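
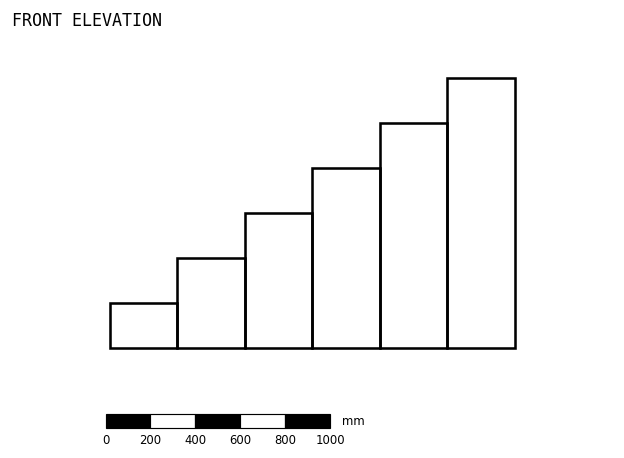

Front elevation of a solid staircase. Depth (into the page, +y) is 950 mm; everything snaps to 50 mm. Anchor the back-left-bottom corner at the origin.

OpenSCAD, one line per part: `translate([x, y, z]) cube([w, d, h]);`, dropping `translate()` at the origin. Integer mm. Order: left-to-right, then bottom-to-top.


cube([300, 950, 200]);
translate([300, 0, 0]) cube([300, 950, 400]);
translate([600, 0, 0]) cube([300, 950, 600]);
translate([900, 0, 0]) cube([300, 950, 800]);
translate([1200, 0, 0]) cube([300, 950, 1000]);
translate([1500, 0, 0]) cube([300, 950, 1200]);


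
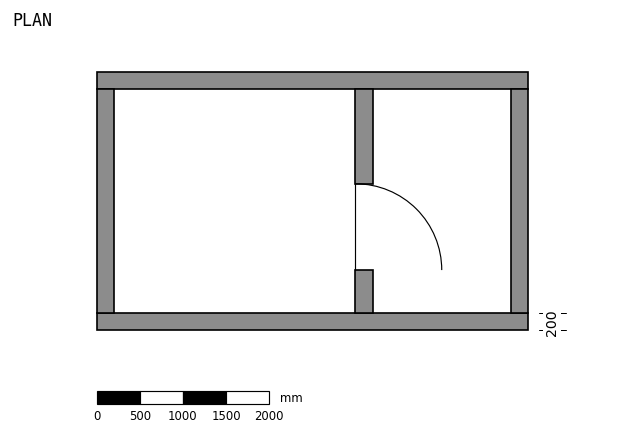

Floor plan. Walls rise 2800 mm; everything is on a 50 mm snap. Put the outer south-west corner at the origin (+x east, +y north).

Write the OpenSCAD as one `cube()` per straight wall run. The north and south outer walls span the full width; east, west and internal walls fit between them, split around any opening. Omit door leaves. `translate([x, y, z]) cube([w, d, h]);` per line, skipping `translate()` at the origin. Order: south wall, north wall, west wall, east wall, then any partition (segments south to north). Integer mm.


cube([5000, 200, 2800]);
translate([0, 2800, 0]) cube([5000, 200, 2800]);
translate([0, 200, 0]) cube([200, 2600, 2800]);
translate([4800, 200, 0]) cube([200, 2600, 2800]);
translate([3000, 200, 0]) cube([200, 500, 2800]);
translate([3000, 1700, 0]) cube([200, 1100, 2800]);


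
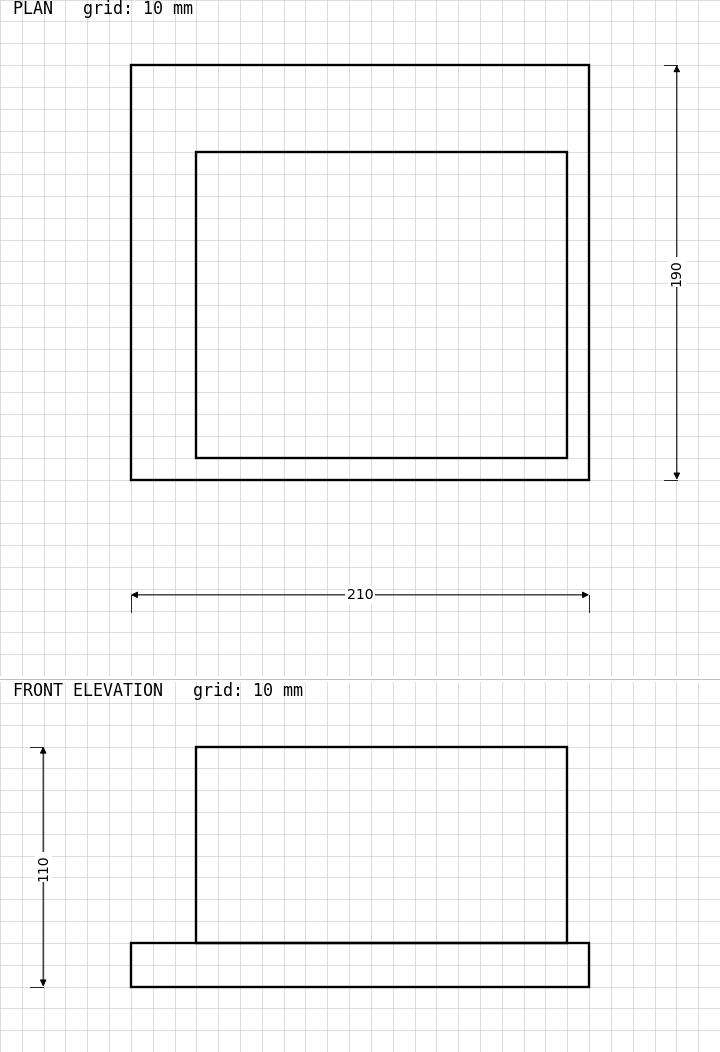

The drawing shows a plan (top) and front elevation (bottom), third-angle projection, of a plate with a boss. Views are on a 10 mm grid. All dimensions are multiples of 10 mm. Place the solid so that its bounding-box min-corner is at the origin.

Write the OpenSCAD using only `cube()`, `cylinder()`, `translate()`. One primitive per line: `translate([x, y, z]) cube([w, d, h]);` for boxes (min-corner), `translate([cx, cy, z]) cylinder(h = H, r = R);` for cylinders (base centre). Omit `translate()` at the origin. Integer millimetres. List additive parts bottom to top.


cube([210, 190, 20]);
translate([30, 10, 20]) cube([170, 140, 90]);


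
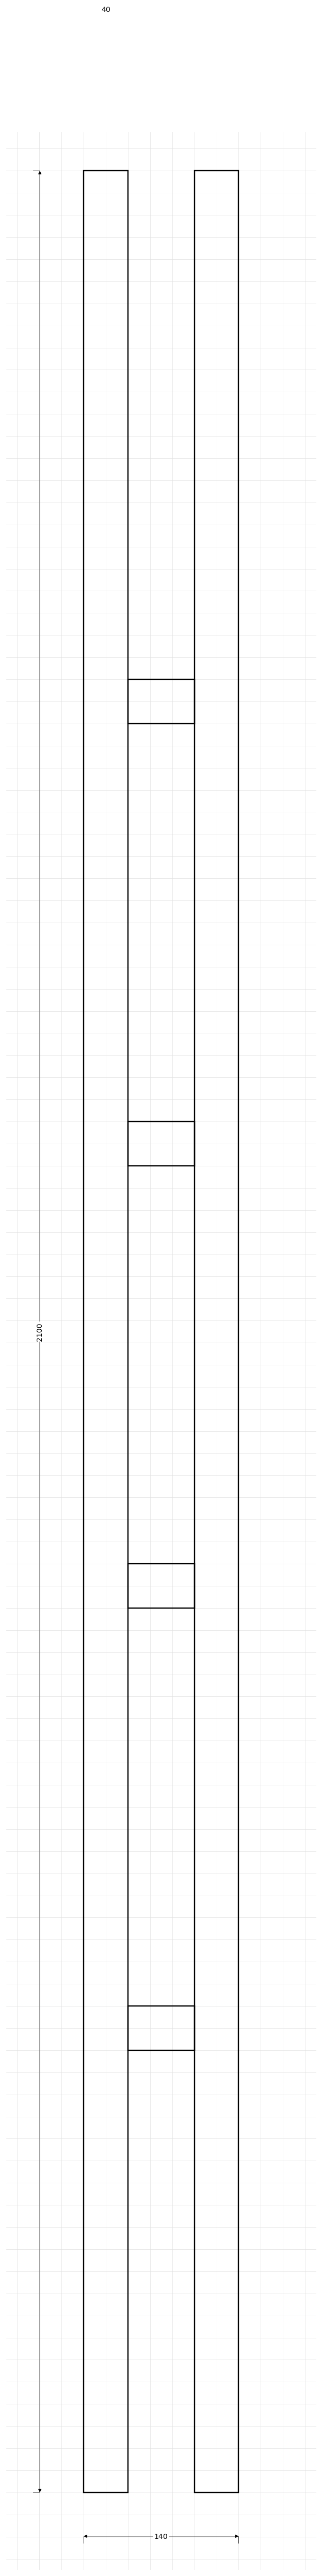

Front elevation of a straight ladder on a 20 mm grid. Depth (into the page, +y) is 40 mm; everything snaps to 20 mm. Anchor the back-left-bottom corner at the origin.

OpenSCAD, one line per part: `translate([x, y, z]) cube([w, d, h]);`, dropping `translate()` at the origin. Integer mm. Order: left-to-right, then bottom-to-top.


cube([40, 40, 2100]);
translate([40, 0, 400]) cube([60, 40, 40]);
translate([40, 0, 800]) cube([60, 40, 40]);
translate([40, 0, 1200]) cube([60, 40, 40]);
translate([40, 0, 1600]) cube([60, 40, 40]);
translate([100, 0, 0]) cube([40, 40, 2100]);


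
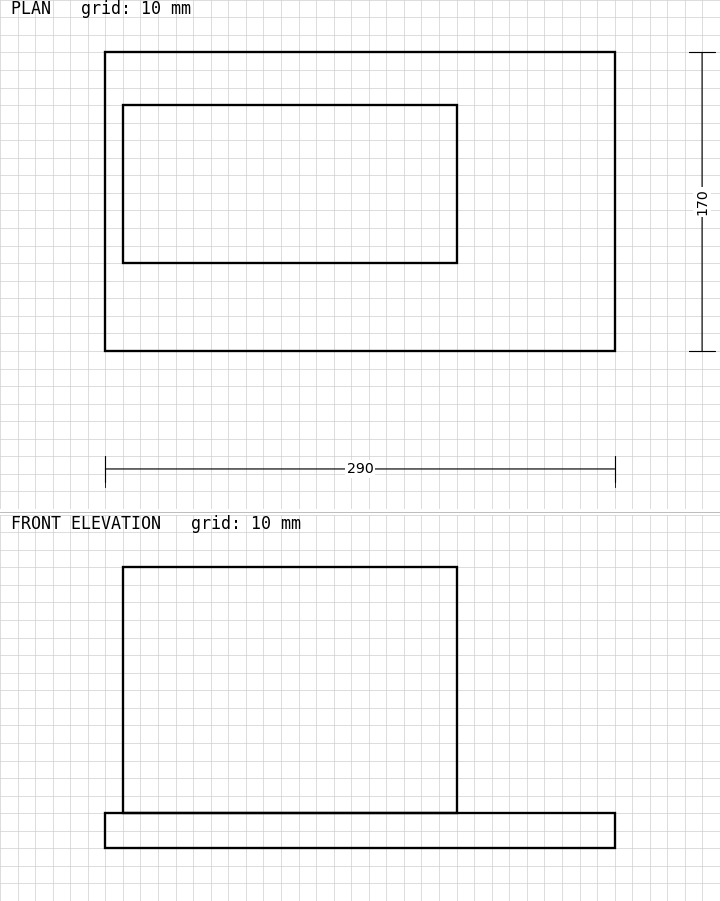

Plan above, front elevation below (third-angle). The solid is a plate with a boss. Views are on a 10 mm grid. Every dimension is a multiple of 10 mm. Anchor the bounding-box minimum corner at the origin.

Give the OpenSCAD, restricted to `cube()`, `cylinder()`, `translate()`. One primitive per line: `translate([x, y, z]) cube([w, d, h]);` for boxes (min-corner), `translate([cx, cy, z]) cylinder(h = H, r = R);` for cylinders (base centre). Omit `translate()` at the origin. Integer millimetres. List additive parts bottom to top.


cube([290, 170, 20]);
translate([10, 50, 20]) cube([190, 90, 140]);


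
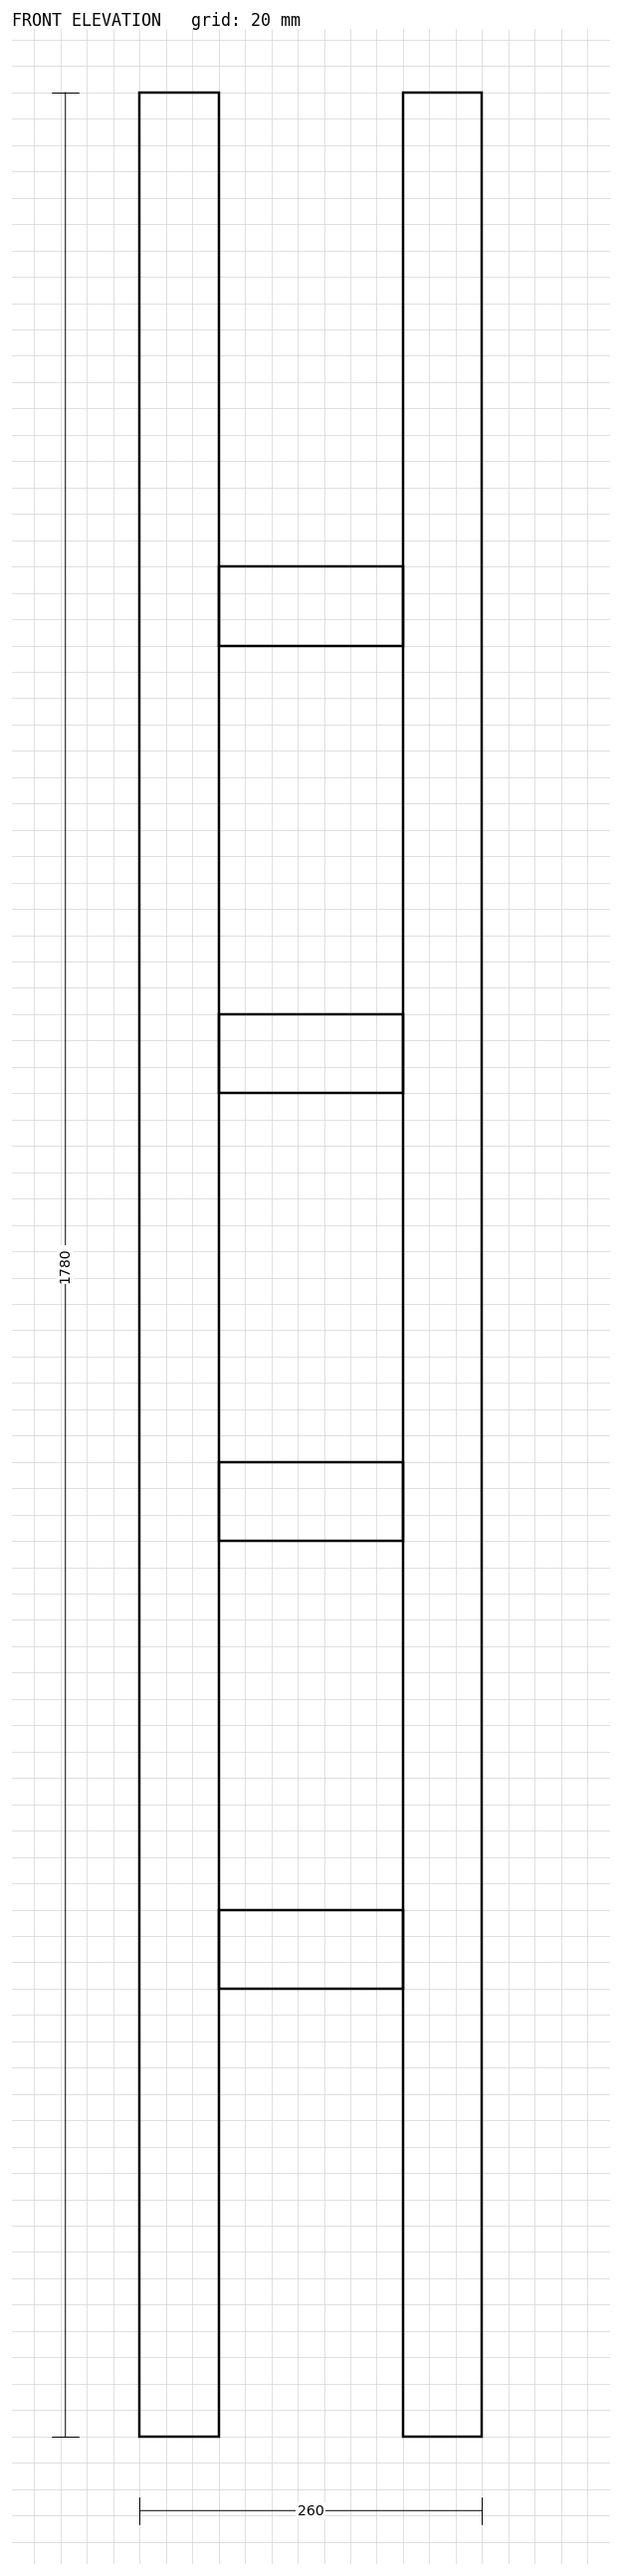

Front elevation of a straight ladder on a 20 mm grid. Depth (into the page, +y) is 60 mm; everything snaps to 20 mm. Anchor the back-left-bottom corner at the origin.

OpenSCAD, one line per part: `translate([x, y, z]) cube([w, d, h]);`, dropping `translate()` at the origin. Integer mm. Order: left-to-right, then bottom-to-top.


cube([60, 60, 1780]);
translate([60, 0, 340]) cube([140, 60, 60]);
translate([60, 0, 680]) cube([140, 60, 60]);
translate([60, 0, 1020]) cube([140, 60, 60]);
translate([60, 0, 1360]) cube([140, 60, 60]);
translate([200, 0, 0]) cube([60, 60, 1780]);


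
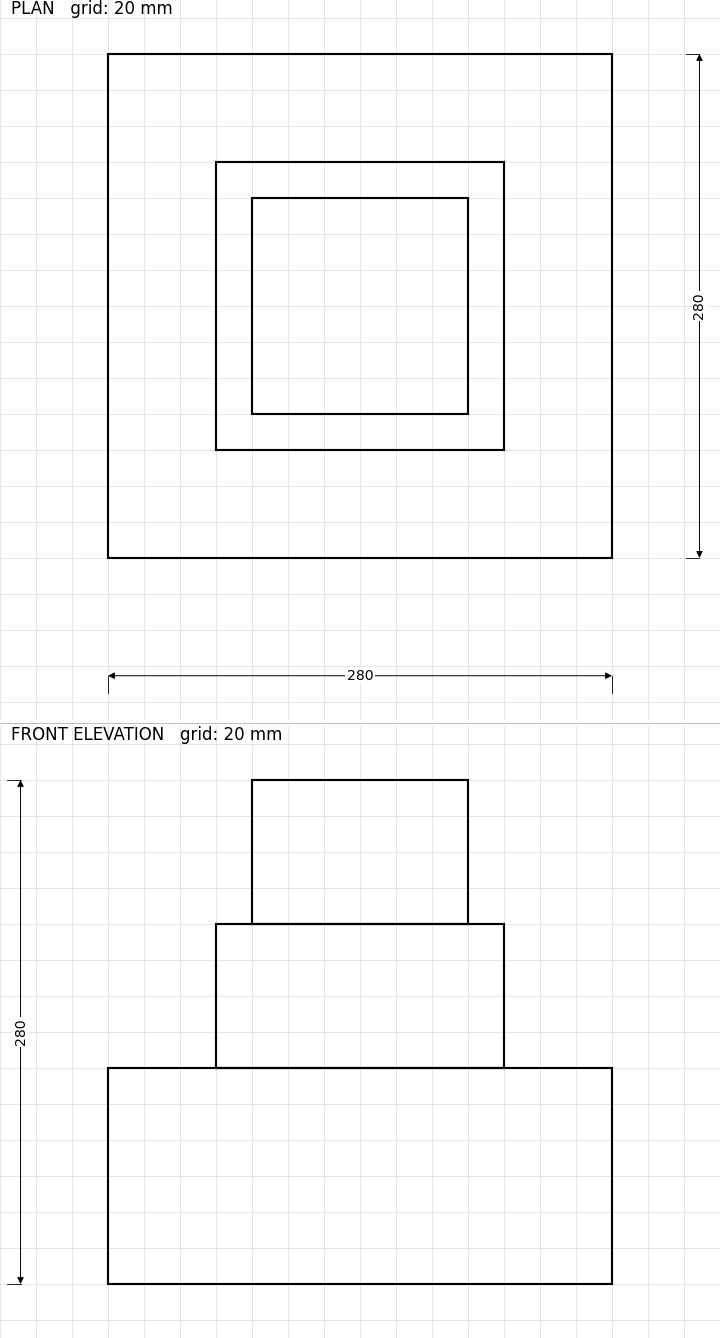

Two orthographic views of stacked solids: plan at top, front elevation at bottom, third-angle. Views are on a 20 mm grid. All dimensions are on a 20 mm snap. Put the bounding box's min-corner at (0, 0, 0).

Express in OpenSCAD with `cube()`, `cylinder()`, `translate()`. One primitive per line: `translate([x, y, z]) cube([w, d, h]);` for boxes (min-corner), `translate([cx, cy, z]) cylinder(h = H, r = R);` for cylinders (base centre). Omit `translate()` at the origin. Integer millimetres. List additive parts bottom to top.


cube([280, 280, 120]);
translate([60, 60, 120]) cube([160, 160, 80]);
translate([80, 80, 200]) cube([120, 120, 80]);


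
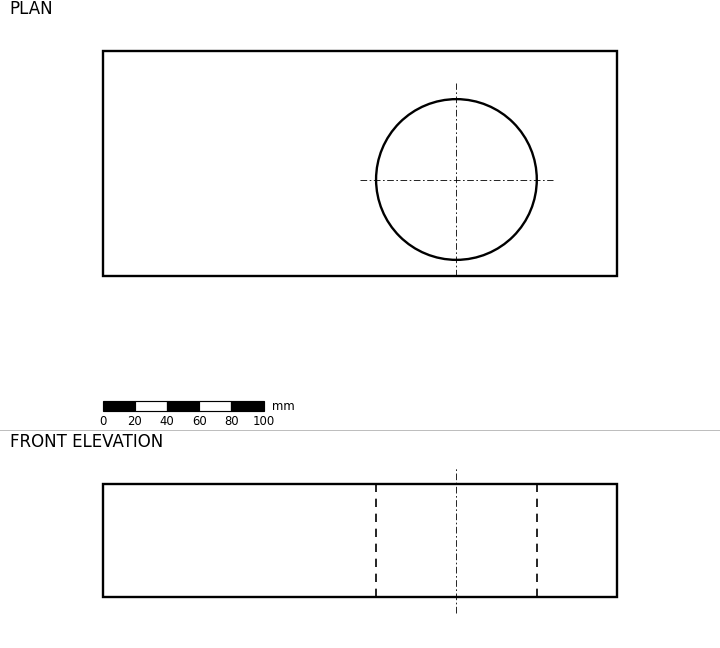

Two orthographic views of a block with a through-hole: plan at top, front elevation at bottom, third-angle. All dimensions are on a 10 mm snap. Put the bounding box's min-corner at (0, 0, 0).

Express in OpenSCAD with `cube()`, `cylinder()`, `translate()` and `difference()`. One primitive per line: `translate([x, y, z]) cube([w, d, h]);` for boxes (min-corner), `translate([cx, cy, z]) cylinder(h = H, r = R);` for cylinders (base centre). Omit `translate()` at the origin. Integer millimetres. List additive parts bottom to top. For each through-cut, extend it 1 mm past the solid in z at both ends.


difference() {
  cube([320, 140, 70]);
  translate([220, 60, -1]) cylinder(h = 72, r = 50);
}


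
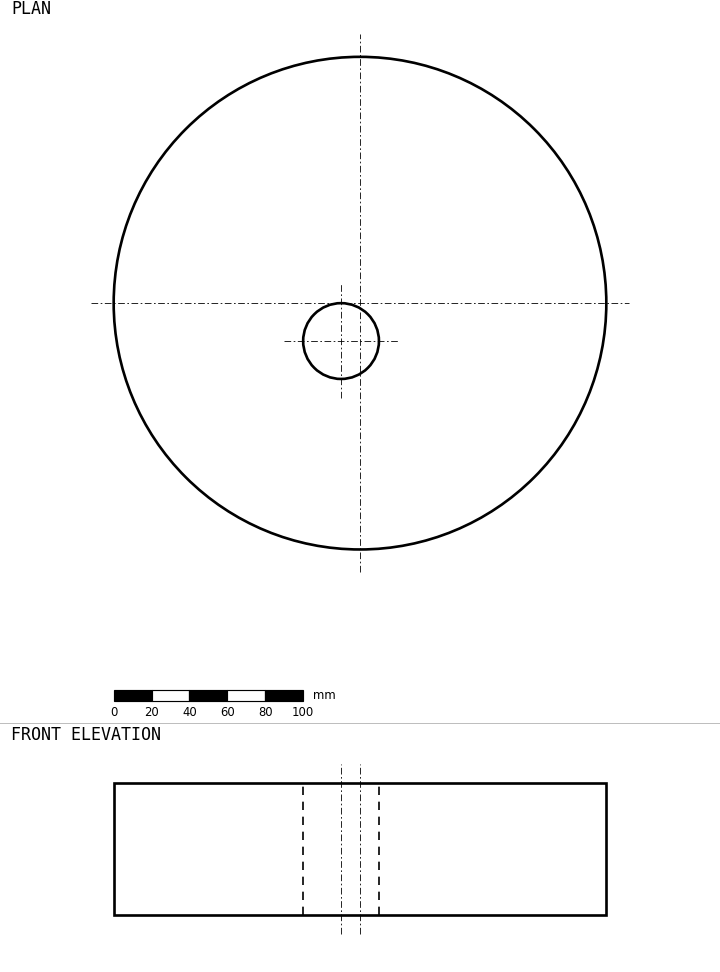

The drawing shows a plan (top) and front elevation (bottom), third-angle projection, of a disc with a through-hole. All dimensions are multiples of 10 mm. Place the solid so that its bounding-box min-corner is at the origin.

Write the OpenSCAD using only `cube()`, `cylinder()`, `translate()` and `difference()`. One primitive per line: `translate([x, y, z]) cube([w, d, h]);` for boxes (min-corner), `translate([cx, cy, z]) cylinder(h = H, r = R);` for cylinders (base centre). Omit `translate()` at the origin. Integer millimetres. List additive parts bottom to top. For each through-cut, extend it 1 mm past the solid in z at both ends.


difference() {
  translate([130, 130, 0]) cylinder(h = 70, r = 130);
  translate([120, 110, -1]) cylinder(h = 72, r = 20);
}


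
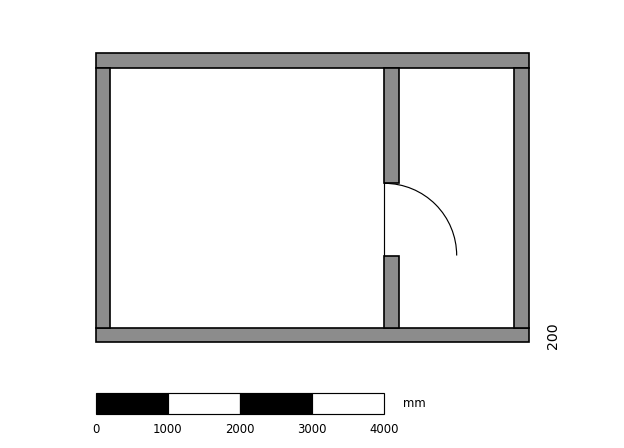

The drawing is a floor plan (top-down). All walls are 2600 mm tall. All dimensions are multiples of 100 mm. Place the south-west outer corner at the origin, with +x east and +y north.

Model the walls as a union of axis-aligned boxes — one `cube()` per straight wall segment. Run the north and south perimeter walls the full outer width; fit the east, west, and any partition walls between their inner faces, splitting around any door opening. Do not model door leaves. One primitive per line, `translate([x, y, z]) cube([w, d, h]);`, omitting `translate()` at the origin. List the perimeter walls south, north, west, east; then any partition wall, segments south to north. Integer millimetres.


cube([6000, 200, 2600]);
translate([0, 3800, 0]) cube([6000, 200, 2600]);
translate([0, 200, 0]) cube([200, 3600, 2600]);
translate([5800, 200, 0]) cube([200, 3600, 2600]);
translate([4000, 200, 0]) cube([200, 1000, 2600]);
translate([4000, 2200, 0]) cube([200, 1600, 2600]);


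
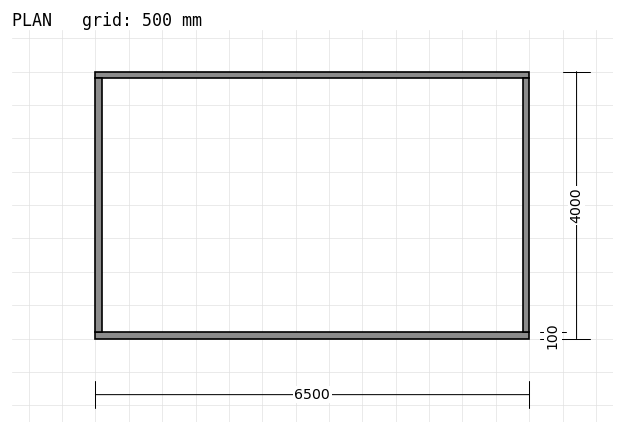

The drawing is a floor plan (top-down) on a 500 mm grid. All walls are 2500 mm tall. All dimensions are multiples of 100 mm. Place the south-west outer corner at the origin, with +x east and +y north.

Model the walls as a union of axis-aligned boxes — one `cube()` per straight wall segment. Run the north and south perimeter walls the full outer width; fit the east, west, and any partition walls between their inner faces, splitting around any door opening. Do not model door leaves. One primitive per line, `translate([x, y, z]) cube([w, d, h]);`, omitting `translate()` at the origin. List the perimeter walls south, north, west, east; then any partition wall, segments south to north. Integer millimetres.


cube([6500, 100, 2500]);
translate([0, 3900, 0]) cube([6500, 100, 2500]);
translate([0, 100, 0]) cube([100, 3800, 2500]);
translate([6400, 100, 0]) cube([100, 3800, 2500]);


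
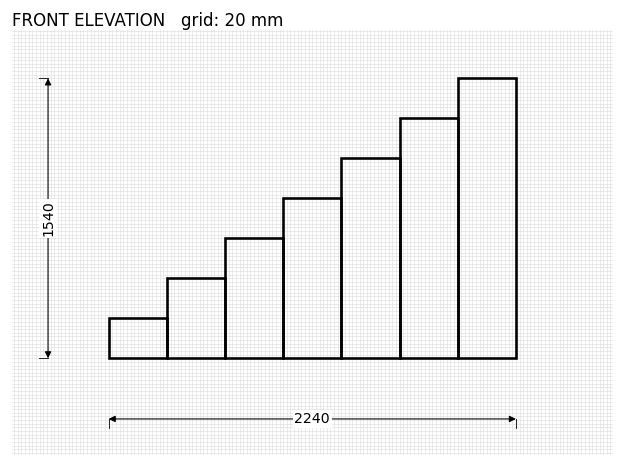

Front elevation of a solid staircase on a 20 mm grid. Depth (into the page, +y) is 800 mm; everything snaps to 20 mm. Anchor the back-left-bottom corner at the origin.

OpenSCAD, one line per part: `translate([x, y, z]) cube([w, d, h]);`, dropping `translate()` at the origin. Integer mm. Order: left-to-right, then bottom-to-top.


cube([320, 800, 220]);
translate([320, 0, 0]) cube([320, 800, 440]);
translate([640, 0, 0]) cube([320, 800, 660]);
translate([960, 0, 0]) cube([320, 800, 880]);
translate([1280, 0, 0]) cube([320, 800, 1100]);
translate([1600, 0, 0]) cube([320, 800, 1320]);
translate([1920, 0, 0]) cube([320, 800, 1540]);


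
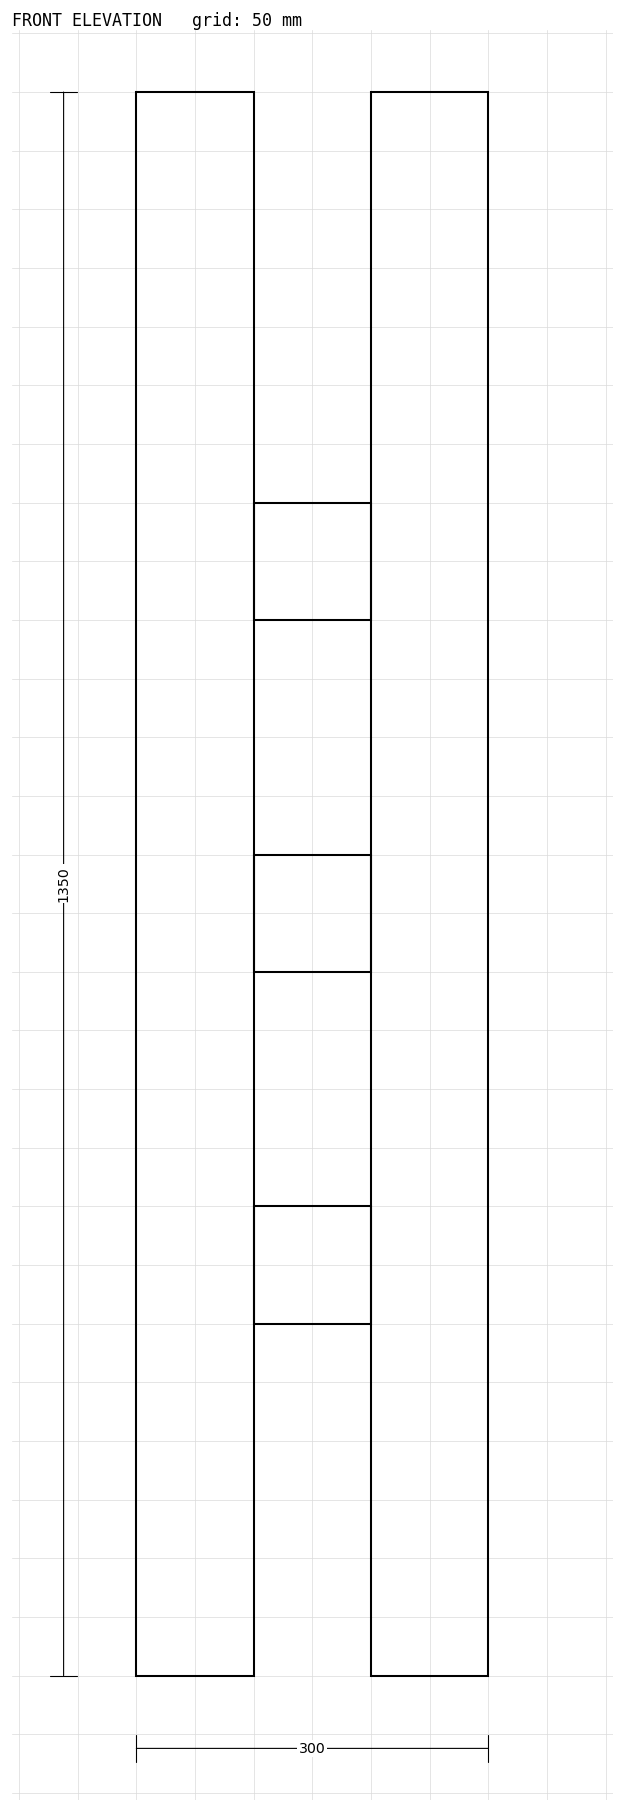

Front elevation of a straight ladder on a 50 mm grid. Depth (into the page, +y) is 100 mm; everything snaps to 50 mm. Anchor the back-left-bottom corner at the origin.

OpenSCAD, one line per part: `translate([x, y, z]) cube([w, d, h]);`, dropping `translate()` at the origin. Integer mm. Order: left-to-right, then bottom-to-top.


cube([100, 100, 1350]);
translate([100, 0, 300]) cube([100, 100, 100]);
translate([100, 0, 600]) cube([100, 100, 100]);
translate([100, 0, 900]) cube([100, 100, 100]);
translate([200, 0, 0]) cube([100, 100, 1350]);


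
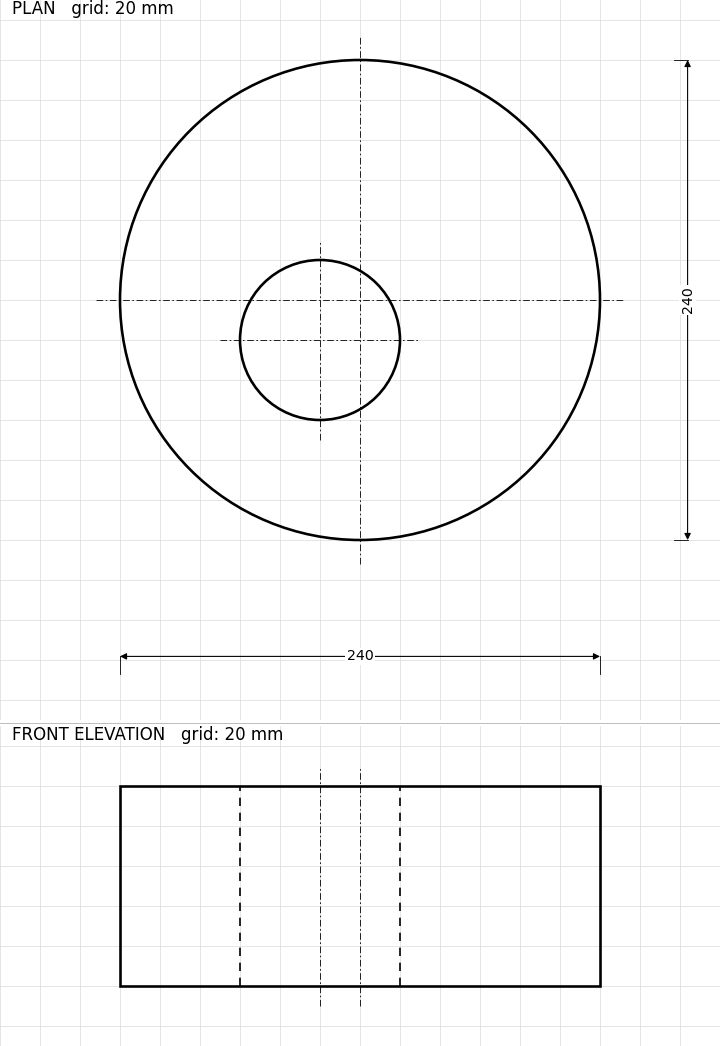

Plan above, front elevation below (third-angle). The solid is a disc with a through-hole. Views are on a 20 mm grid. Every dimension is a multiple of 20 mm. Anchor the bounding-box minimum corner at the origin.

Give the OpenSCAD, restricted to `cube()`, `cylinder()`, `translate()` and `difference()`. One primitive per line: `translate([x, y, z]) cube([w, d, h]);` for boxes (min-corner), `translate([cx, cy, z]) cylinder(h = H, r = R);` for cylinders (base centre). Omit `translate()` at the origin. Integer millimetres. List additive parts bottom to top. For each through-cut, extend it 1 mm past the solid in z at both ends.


difference() {
  translate([120, 120, 0]) cylinder(h = 100, r = 120);
  translate([100, 100, -1]) cylinder(h = 102, r = 40);
}


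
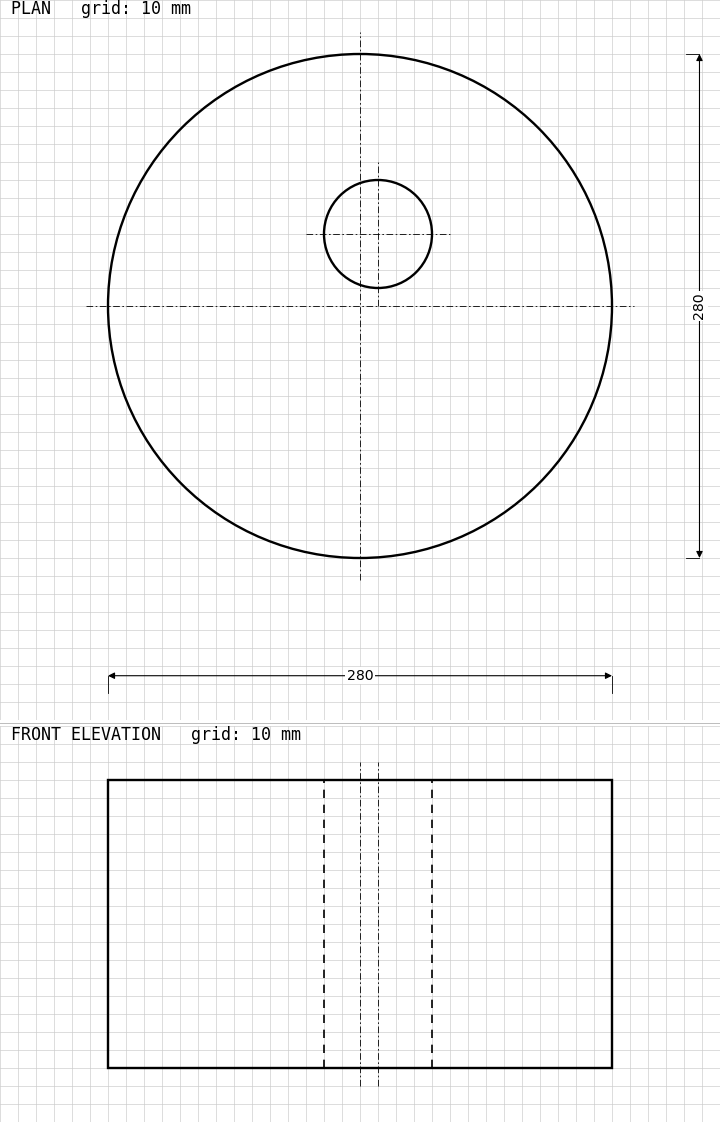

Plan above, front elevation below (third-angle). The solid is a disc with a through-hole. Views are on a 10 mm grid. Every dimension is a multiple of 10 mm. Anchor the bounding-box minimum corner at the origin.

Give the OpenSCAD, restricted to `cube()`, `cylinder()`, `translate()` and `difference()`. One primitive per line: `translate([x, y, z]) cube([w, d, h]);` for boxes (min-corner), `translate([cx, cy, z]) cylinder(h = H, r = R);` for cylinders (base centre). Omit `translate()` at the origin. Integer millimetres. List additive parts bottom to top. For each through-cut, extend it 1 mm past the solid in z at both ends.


difference() {
  translate([140, 140, 0]) cylinder(h = 160, r = 140);
  translate([150, 180, -1]) cylinder(h = 162, r = 30);
}


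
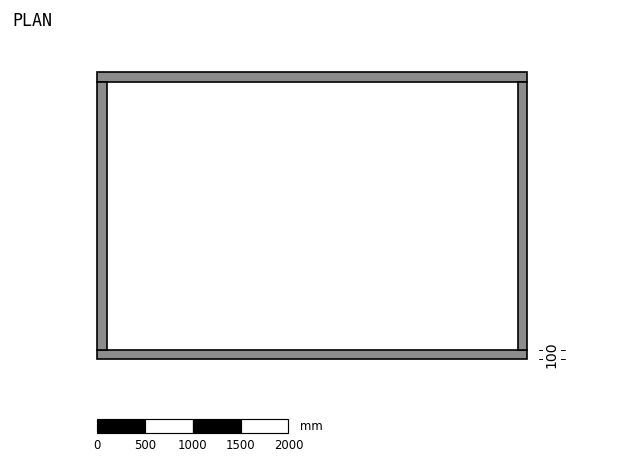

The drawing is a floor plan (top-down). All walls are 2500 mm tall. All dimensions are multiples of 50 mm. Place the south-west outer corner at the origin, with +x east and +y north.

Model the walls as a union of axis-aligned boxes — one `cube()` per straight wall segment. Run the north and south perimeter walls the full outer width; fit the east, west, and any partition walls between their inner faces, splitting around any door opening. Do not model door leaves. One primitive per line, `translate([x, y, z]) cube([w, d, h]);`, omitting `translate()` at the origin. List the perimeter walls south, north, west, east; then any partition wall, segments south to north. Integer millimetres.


cube([4500, 100, 2500]);
translate([0, 2900, 0]) cube([4500, 100, 2500]);
translate([0, 100, 0]) cube([100, 2800, 2500]);
translate([4400, 100, 0]) cube([100, 2800, 2500]);


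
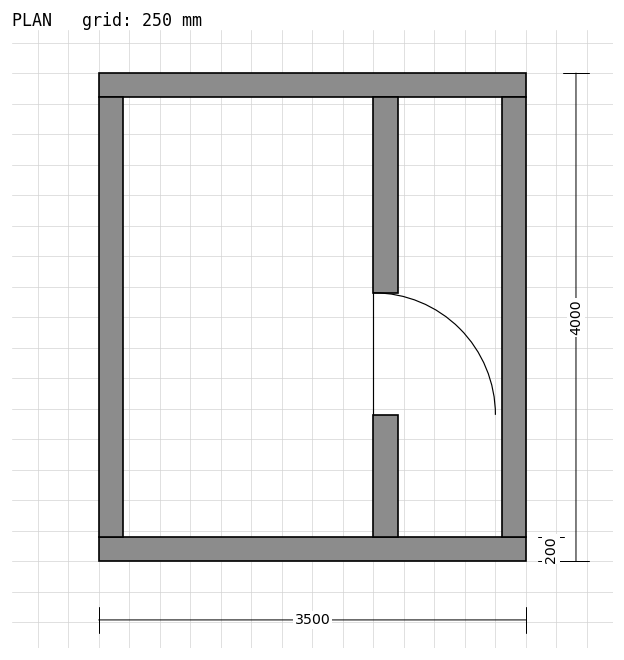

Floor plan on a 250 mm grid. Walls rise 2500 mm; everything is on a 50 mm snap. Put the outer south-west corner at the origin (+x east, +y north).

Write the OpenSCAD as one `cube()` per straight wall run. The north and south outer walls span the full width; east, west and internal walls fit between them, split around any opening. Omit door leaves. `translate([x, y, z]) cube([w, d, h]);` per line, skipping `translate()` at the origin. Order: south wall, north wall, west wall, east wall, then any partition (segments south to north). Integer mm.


cube([3500, 200, 2500]);
translate([0, 3800, 0]) cube([3500, 200, 2500]);
translate([0, 200, 0]) cube([200, 3600, 2500]);
translate([3300, 200, 0]) cube([200, 3600, 2500]);
translate([2250, 200, 0]) cube([200, 1000, 2500]);
translate([2250, 2200, 0]) cube([200, 1600, 2500]);


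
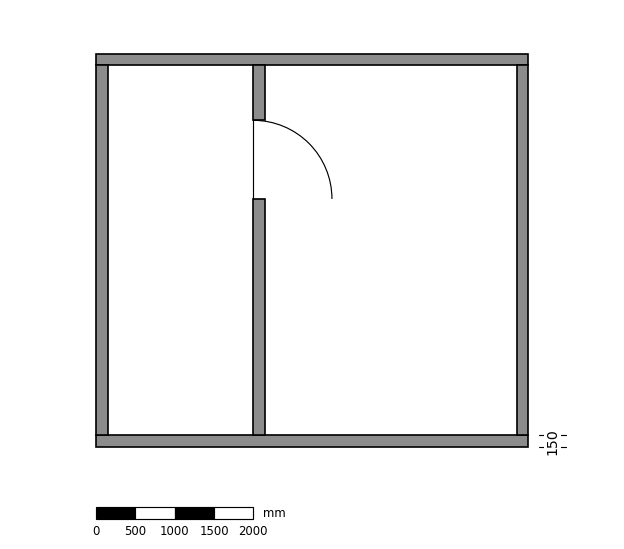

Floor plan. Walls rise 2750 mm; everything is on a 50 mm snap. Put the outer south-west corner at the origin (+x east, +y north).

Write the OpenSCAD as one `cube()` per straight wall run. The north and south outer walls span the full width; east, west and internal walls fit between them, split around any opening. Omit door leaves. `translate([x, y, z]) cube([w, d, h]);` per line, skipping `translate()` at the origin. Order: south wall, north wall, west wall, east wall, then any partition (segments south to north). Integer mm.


cube([5500, 150, 2750]);
translate([0, 4850, 0]) cube([5500, 150, 2750]);
translate([0, 150, 0]) cube([150, 4700, 2750]);
translate([5350, 150, 0]) cube([150, 4700, 2750]);
translate([2000, 150, 0]) cube([150, 3000, 2750]);
translate([2000, 4150, 0]) cube([150, 700, 2750]);


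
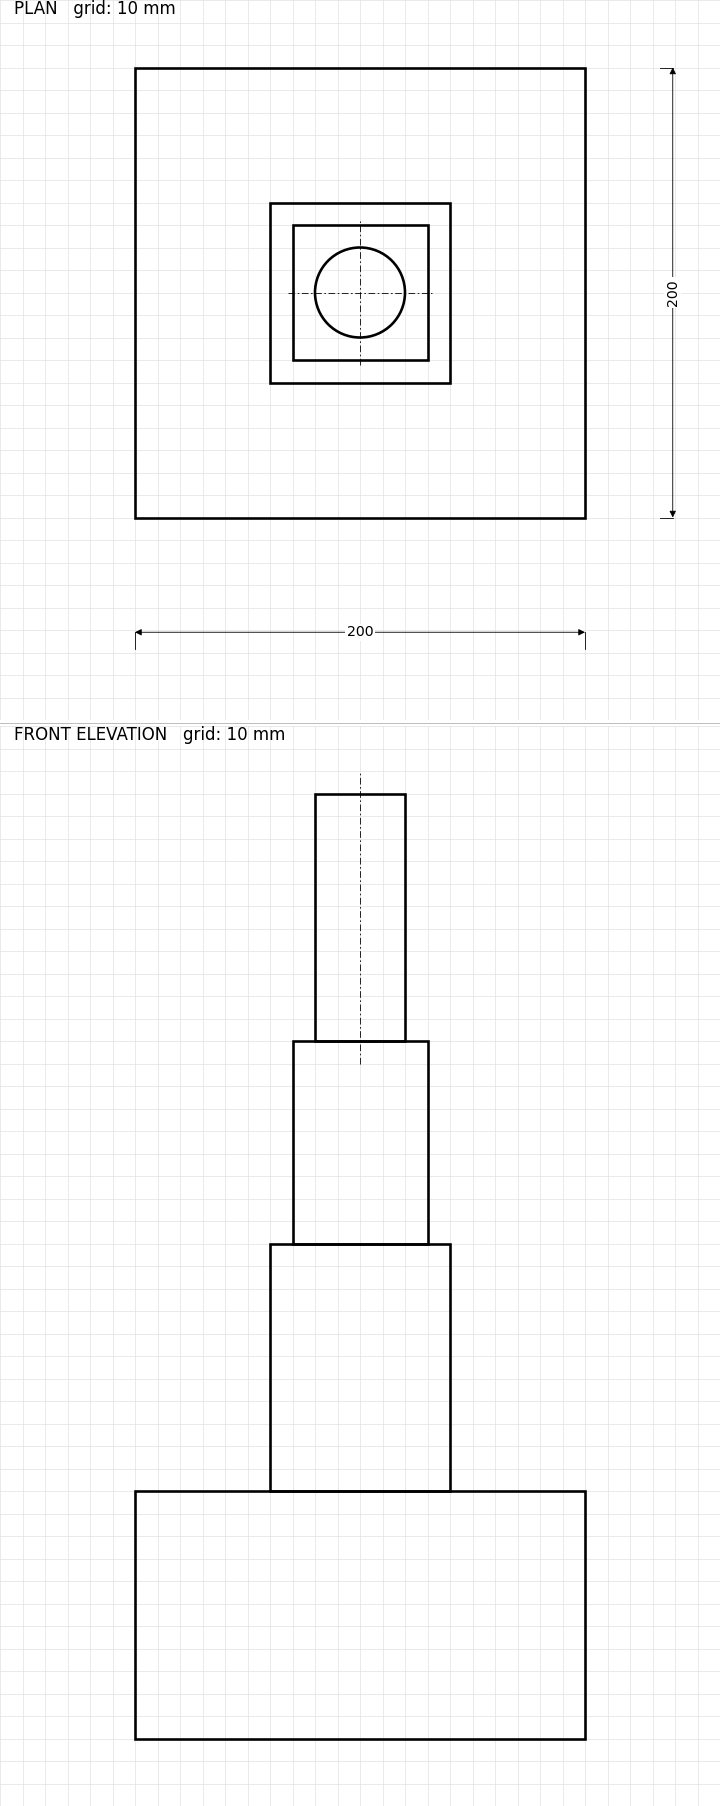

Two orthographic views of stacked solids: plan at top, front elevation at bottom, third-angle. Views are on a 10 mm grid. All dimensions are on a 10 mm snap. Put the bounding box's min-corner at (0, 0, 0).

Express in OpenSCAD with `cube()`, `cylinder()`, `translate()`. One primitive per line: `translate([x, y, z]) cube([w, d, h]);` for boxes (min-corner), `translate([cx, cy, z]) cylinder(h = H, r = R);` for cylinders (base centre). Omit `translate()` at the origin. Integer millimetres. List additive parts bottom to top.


cube([200, 200, 110]);
translate([60, 60, 110]) cube([80, 80, 110]);
translate([70, 70, 220]) cube([60, 60, 90]);
translate([100, 100, 310]) cylinder(h = 110, r = 20);


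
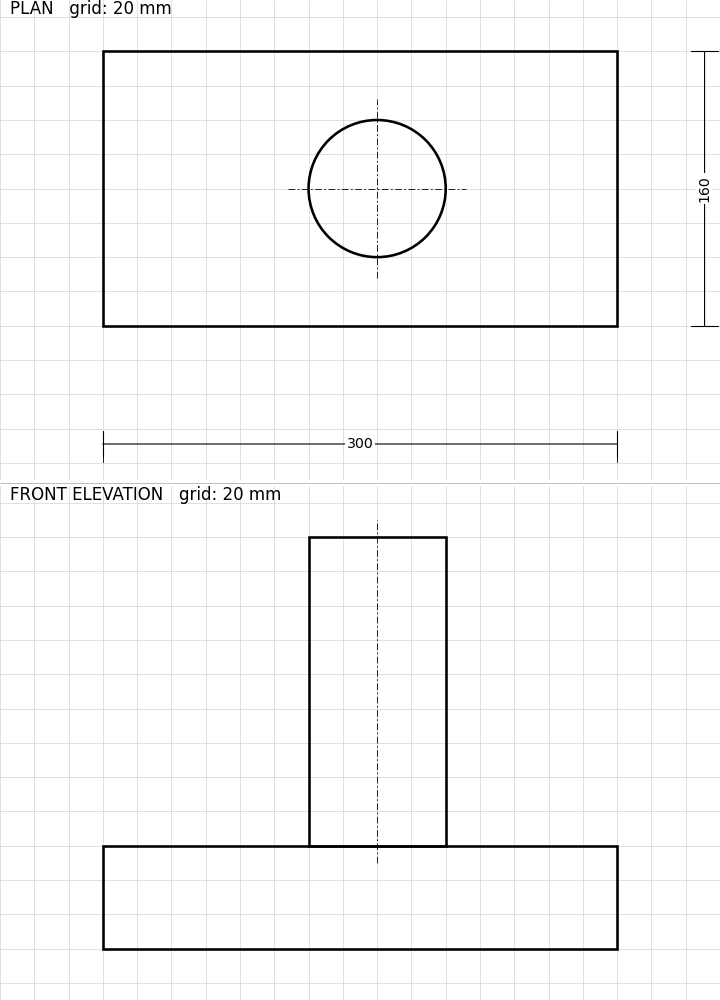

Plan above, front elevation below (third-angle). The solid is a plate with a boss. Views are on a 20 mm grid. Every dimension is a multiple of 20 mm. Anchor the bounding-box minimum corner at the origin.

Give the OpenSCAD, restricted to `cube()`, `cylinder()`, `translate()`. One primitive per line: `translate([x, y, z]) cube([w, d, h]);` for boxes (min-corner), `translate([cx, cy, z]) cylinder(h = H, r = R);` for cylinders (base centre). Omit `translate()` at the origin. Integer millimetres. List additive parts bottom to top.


cube([300, 160, 60]);
translate([160, 80, 60]) cylinder(h = 180, r = 40);


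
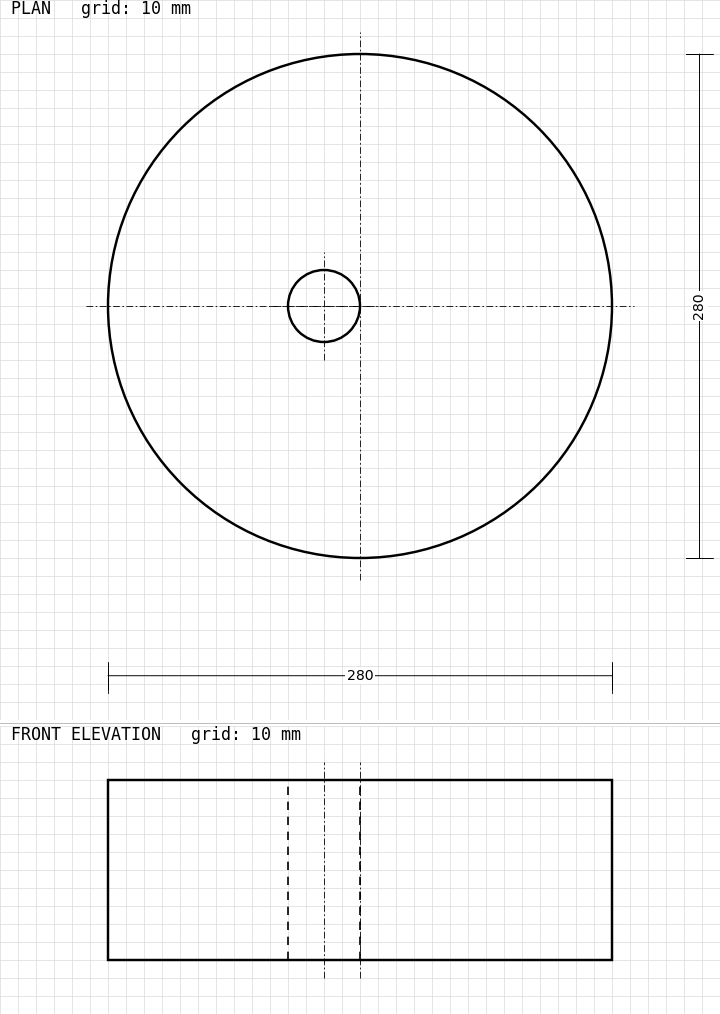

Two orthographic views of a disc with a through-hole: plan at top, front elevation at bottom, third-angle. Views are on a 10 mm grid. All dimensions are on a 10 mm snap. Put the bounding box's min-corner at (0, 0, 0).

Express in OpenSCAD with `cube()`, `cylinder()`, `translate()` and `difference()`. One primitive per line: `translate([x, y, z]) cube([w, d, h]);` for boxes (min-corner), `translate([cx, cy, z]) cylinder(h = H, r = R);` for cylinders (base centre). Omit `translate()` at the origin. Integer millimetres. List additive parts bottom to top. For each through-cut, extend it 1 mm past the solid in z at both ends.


difference() {
  translate([140, 140, 0]) cylinder(h = 100, r = 140);
  translate([120, 140, -1]) cylinder(h = 102, r = 20);
}


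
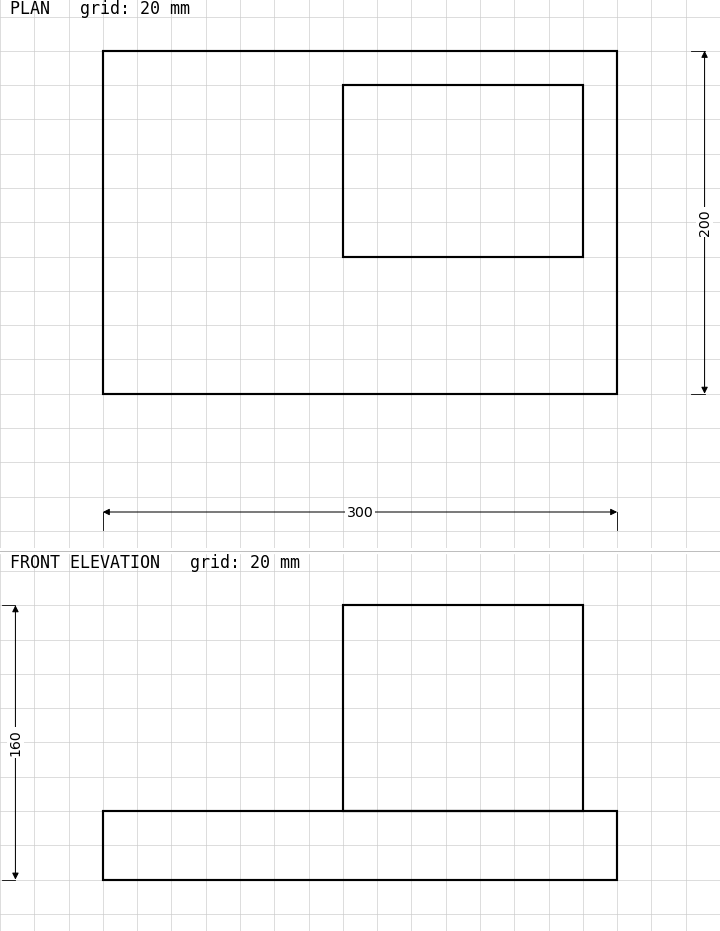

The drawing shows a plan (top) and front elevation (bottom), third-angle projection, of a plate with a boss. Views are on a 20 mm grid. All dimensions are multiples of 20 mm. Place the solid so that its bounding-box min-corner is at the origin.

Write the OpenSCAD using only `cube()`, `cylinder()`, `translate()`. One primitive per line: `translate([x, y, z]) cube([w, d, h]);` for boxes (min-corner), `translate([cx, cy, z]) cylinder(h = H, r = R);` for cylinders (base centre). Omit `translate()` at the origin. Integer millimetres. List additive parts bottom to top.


cube([300, 200, 40]);
translate([140, 80, 40]) cube([140, 100, 120]);


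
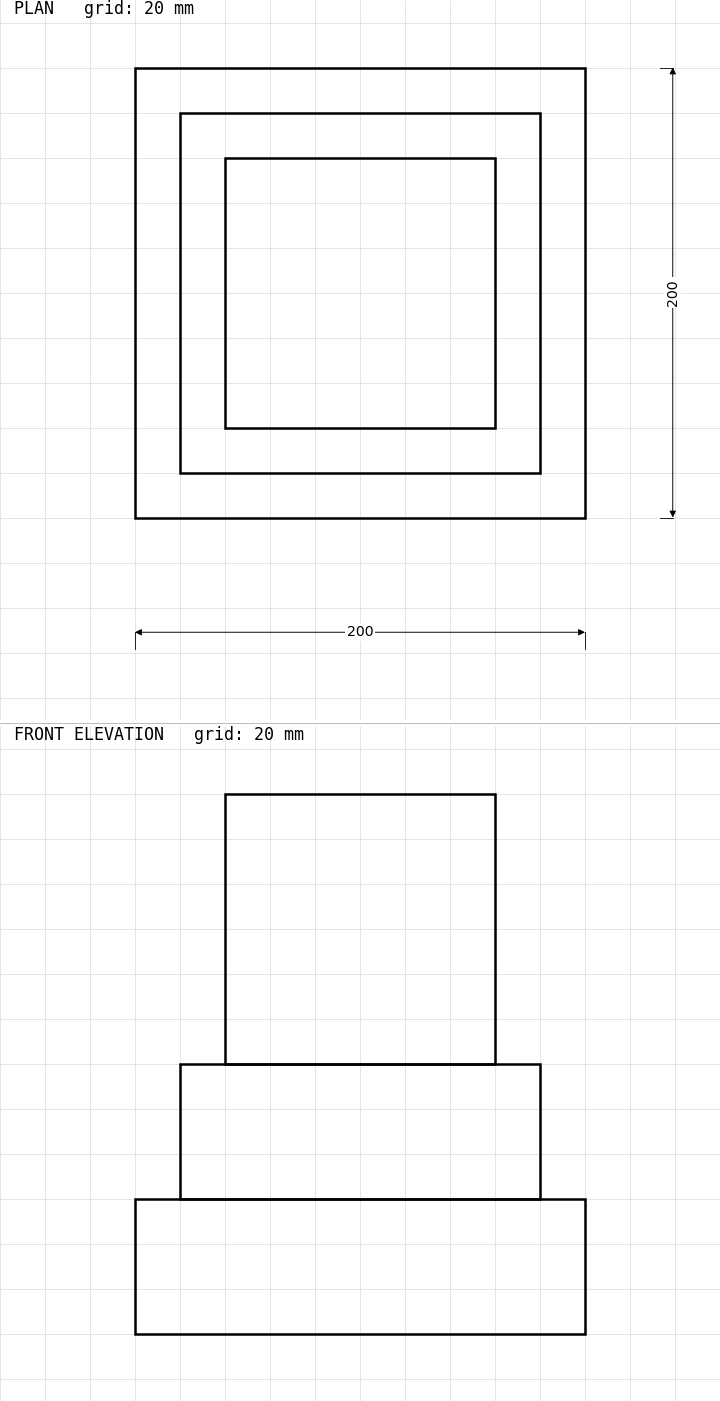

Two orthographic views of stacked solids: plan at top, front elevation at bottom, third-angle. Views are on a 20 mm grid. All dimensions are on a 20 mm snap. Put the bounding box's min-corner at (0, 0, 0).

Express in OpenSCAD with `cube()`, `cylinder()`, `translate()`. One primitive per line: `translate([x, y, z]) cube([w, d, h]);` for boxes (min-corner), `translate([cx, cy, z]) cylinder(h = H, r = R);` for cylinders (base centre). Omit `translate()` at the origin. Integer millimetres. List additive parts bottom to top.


cube([200, 200, 60]);
translate([20, 20, 60]) cube([160, 160, 60]);
translate([40, 40, 120]) cube([120, 120, 120]);


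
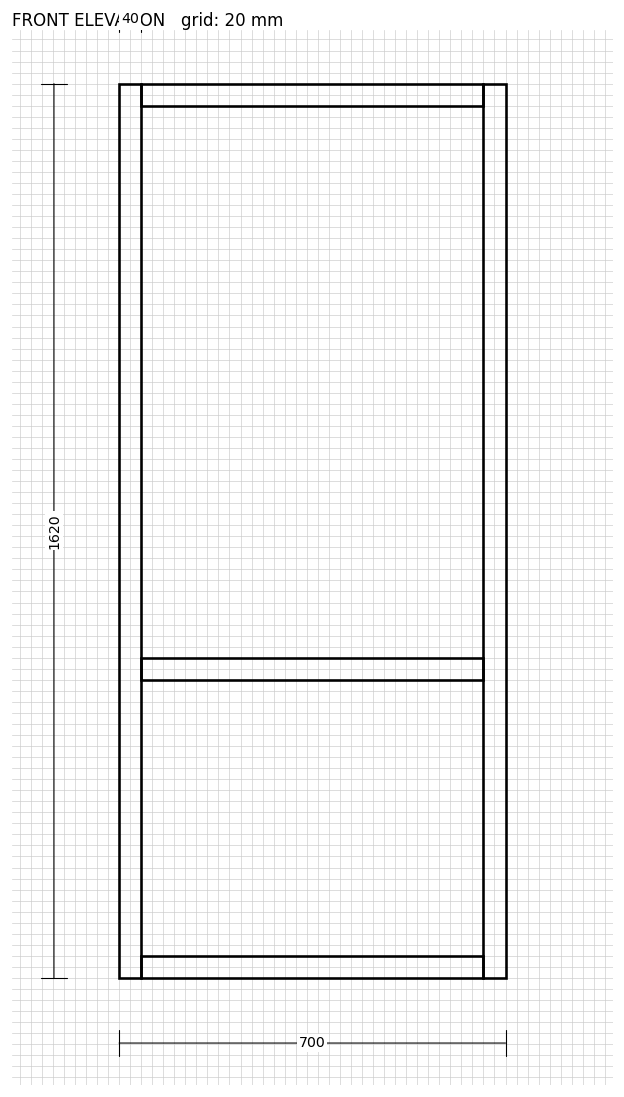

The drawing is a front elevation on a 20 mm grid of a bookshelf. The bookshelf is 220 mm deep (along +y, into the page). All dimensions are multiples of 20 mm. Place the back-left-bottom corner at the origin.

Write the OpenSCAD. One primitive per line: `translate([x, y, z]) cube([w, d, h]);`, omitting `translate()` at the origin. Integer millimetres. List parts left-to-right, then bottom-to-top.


cube([40, 220, 1620]);
translate([40, 0, 0]) cube([620, 220, 40]);
translate([40, 0, 540]) cube([620, 220, 40]);
translate([40, 0, 1580]) cube([620, 220, 40]);
translate([660, 0, 0]) cube([40, 220, 1620]);


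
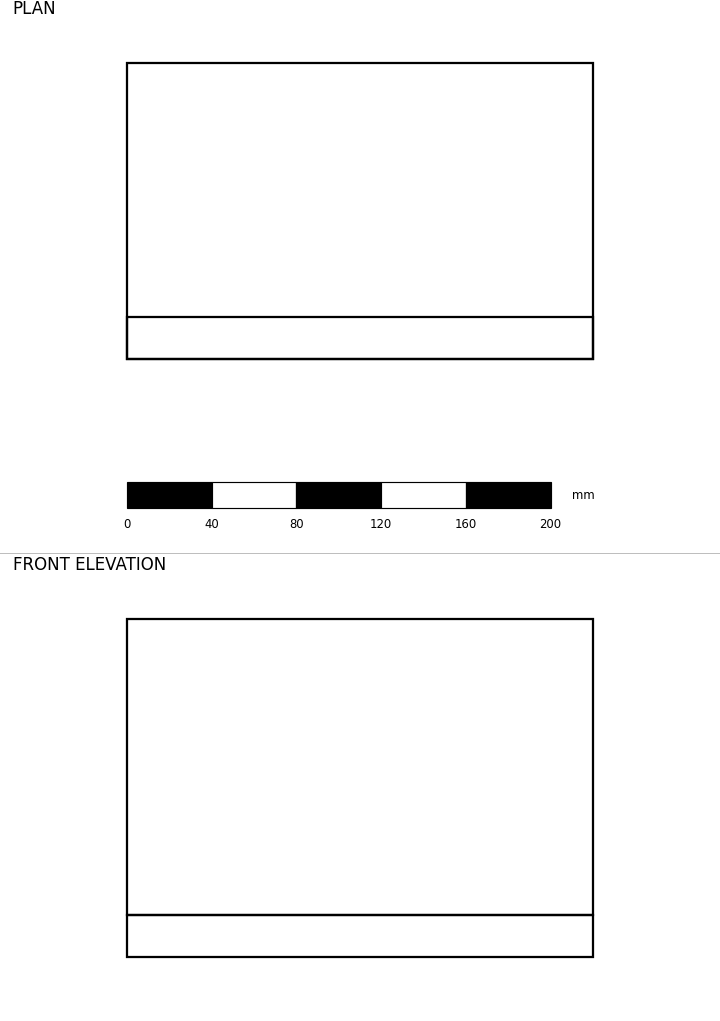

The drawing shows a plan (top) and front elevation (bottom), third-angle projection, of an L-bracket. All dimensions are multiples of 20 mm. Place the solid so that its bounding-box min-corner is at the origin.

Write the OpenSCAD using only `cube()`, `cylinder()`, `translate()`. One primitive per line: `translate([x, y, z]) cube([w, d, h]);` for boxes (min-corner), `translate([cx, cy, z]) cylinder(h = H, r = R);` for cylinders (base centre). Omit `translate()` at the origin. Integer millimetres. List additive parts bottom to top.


cube([220, 140, 20]);
translate([0, 0, 20]) cube([220, 20, 140]);


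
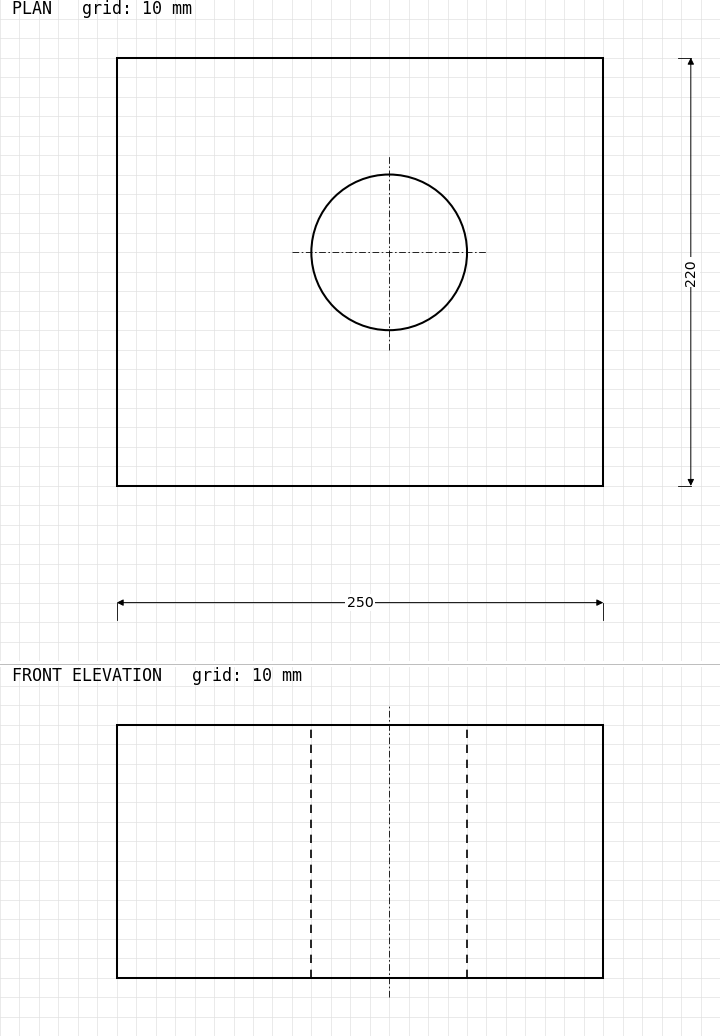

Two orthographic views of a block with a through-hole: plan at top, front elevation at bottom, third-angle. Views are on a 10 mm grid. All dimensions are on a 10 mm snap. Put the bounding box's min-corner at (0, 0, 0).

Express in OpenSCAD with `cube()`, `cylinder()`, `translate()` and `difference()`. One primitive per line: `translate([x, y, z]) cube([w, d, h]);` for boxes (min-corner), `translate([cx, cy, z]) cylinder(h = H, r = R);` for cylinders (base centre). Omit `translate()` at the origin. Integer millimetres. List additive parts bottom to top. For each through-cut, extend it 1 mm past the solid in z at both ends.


difference() {
  cube([250, 220, 130]);
  translate([140, 120, -1]) cylinder(h = 132, r = 40);
}


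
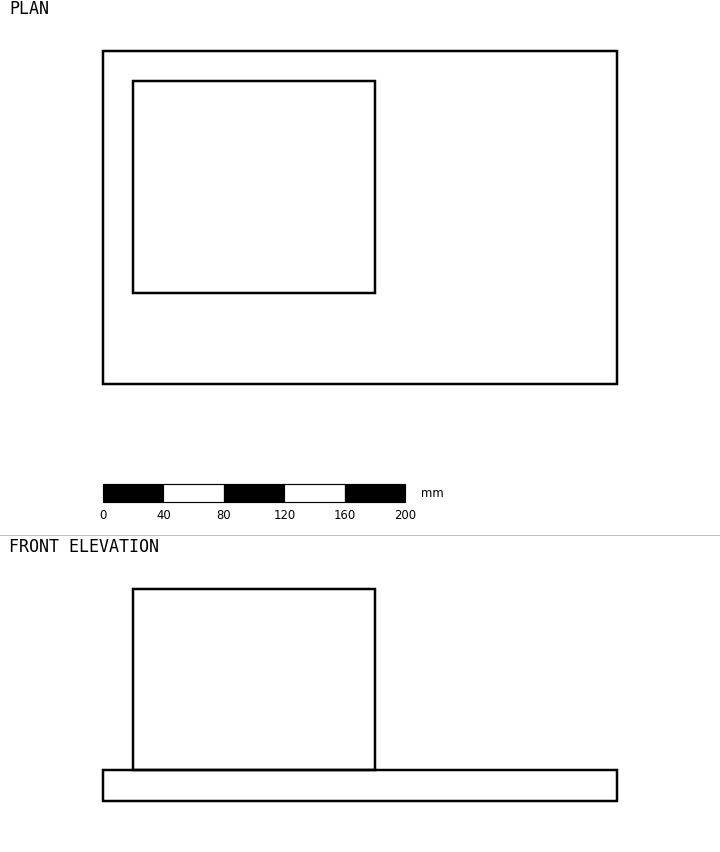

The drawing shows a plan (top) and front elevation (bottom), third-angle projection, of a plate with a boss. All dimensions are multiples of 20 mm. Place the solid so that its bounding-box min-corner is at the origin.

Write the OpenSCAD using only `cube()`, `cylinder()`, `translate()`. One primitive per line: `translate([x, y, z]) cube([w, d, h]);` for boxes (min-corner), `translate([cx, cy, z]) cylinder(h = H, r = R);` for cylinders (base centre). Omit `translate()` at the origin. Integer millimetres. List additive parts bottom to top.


cube([340, 220, 20]);
translate([20, 60, 20]) cube([160, 140, 120]);


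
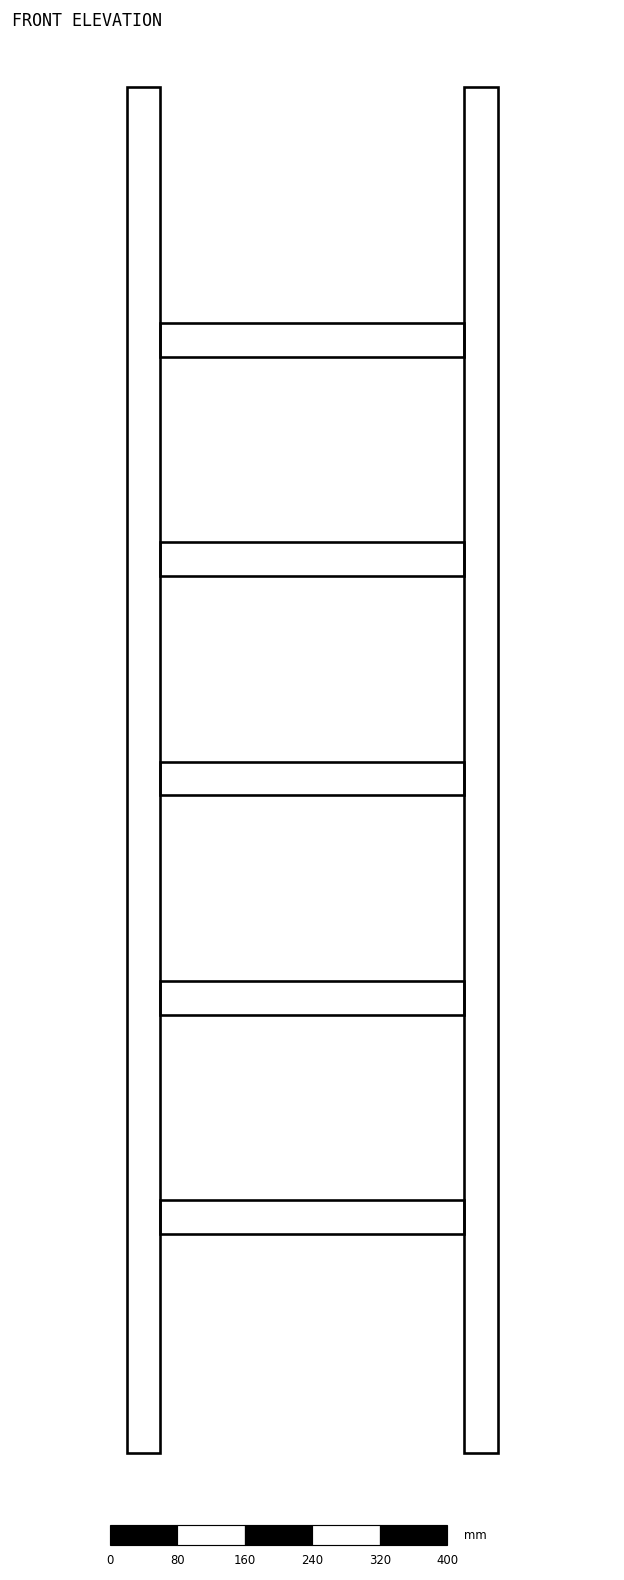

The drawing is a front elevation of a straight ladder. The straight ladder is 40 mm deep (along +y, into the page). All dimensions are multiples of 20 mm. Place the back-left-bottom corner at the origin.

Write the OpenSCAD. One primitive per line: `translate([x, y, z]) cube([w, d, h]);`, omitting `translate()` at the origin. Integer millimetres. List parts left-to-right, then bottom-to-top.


cube([40, 40, 1620]);
translate([40, 0, 260]) cube([360, 40, 40]);
translate([40, 0, 520]) cube([360, 40, 40]);
translate([40, 0, 780]) cube([360, 40, 40]);
translate([40, 0, 1040]) cube([360, 40, 40]);
translate([40, 0, 1300]) cube([360, 40, 40]);
translate([400, 0, 0]) cube([40, 40, 1620]);


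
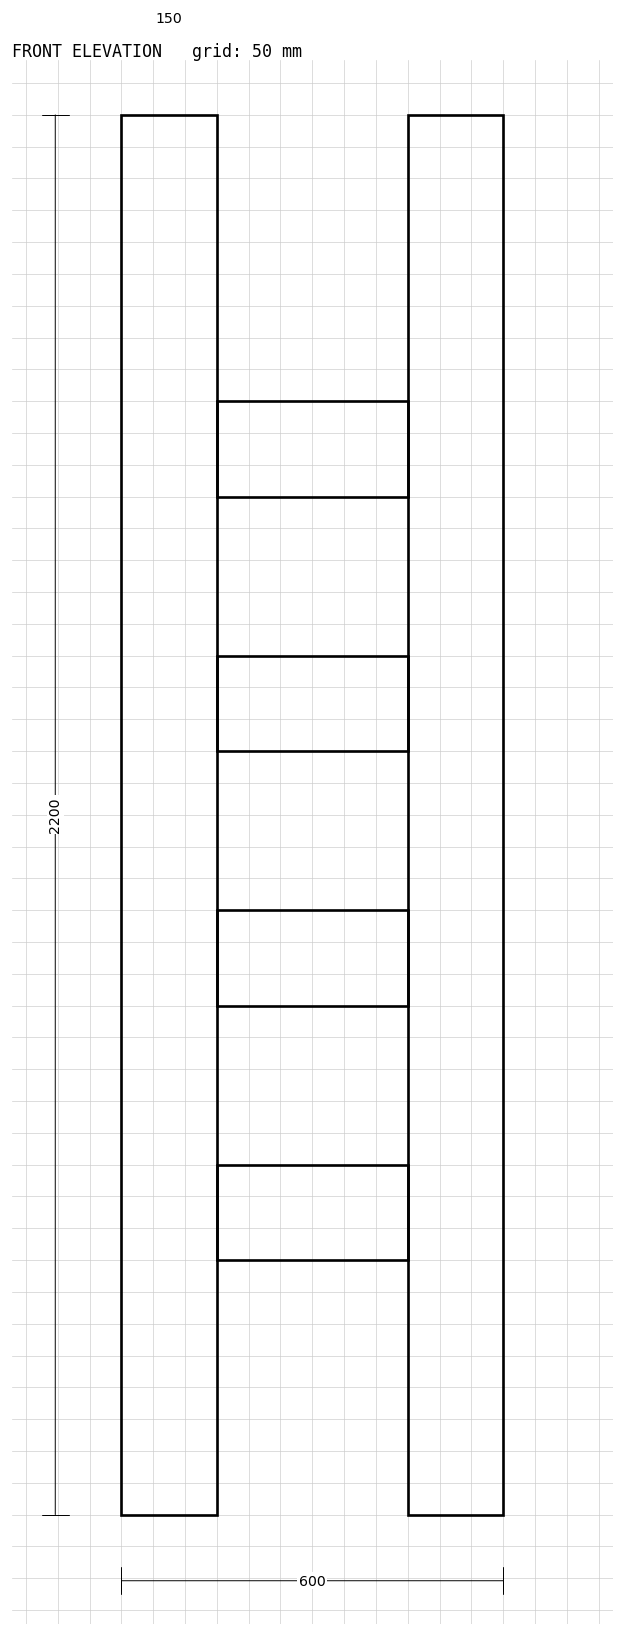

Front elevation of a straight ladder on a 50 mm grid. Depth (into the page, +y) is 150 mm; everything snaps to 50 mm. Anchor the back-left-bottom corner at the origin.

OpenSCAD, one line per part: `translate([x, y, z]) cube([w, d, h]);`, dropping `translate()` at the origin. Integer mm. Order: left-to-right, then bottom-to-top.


cube([150, 150, 2200]);
translate([150, 0, 400]) cube([300, 150, 150]);
translate([150, 0, 800]) cube([300, 150, 150]);
translate([150, 0, 1200]) cube([300, 150, 150]);
translate([150, 0, 1600]) cube([300, 150, 150]);
translate([450, 0, 0]) cube([150, 150, 2200]);


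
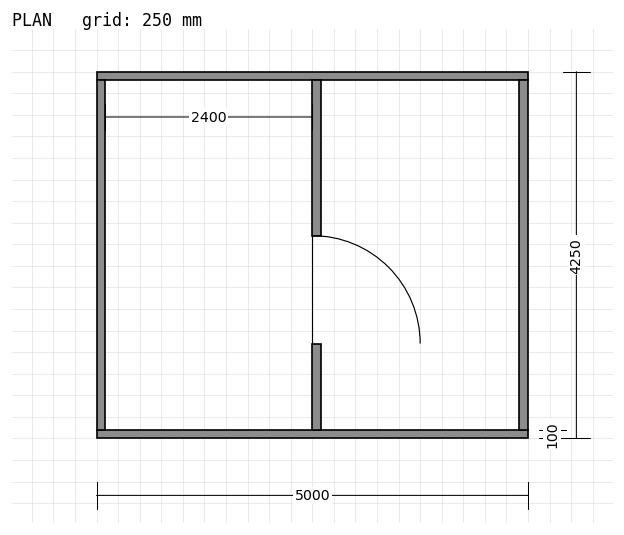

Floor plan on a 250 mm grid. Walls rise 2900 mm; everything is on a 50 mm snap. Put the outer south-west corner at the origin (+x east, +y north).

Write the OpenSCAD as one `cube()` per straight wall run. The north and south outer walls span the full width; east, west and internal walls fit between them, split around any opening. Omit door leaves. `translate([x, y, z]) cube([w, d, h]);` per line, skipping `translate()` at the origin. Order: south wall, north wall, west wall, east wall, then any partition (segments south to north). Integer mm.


cube([5000, 100, 2900]);
translate([0, 4150, 0]) cube([5000, 100, 2900]);
translate([0, 100, 0]) cube([100, 4050, 2900]);
translate([4900, 100, 0]) cube([100, 4050, 2900]);
translate([2500, 100, 0]) cube([100, 1000, 2900]);
translate([2500, 2350, 0]) cube([100, 1800, 2900]);


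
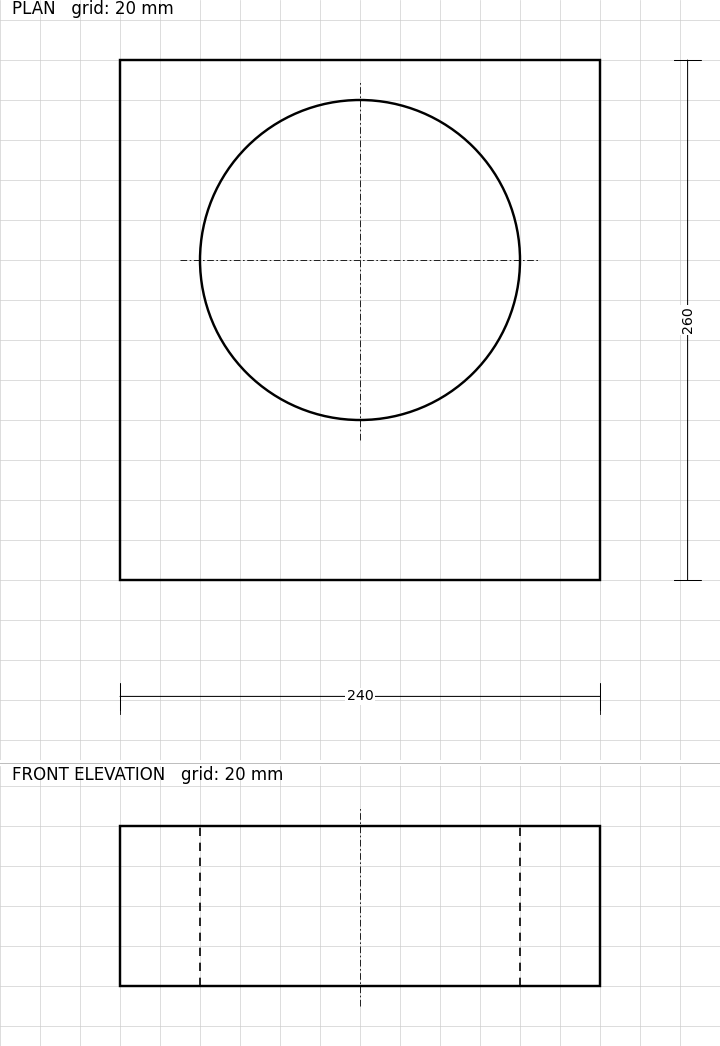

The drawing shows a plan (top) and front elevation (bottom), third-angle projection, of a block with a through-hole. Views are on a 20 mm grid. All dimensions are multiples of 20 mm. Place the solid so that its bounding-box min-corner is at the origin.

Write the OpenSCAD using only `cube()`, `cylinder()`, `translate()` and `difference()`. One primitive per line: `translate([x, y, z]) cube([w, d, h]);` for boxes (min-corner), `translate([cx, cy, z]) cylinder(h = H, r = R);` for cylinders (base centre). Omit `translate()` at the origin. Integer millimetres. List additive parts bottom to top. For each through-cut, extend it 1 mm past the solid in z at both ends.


difference() {
  cube([240, 260, 80]);
  translate([120, 160, -1]) cylinder(h = 82, r = 80);
}


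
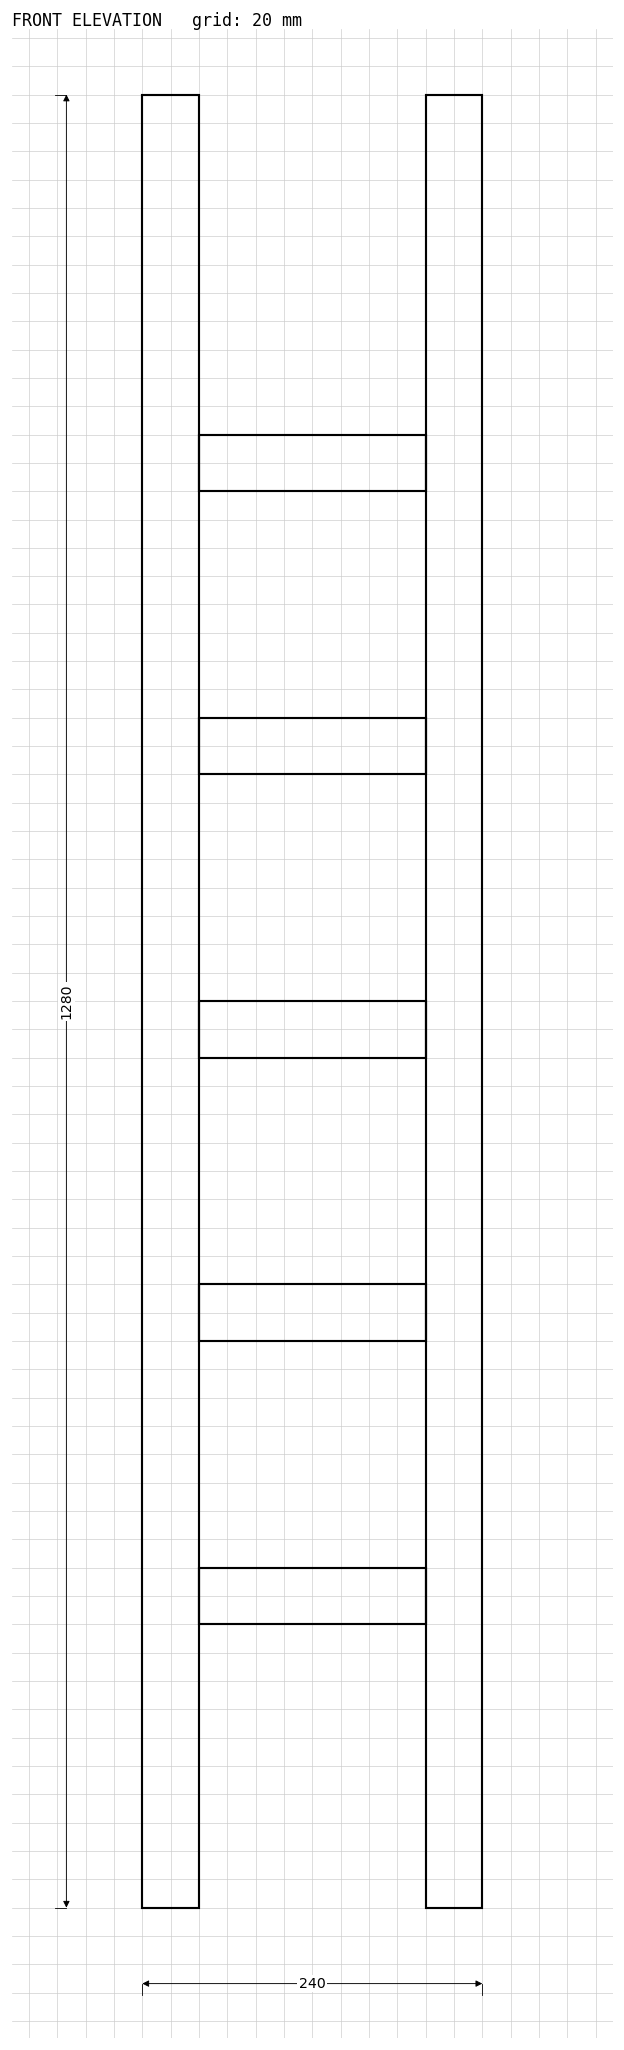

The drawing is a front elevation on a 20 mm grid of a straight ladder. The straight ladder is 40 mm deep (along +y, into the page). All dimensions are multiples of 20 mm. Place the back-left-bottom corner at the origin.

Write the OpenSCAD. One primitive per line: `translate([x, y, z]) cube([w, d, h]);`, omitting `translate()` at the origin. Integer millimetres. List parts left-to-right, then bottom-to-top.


cube([40, 40, 1280]);
translate([40, 0, 200]) cube([160, 40, 40]);
translate([40, 0, 400]) cube([160, 40, 40]);
translate([40, 0, 600]) cube([160, 40, 40]);
translate([40, 0, 800]) cube([160, 40, 40]);
translate([40, 0, 1000]) cube([160, 40, 40]);
translate([200, 0, 0]) cube([40, 40, 1280]);
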